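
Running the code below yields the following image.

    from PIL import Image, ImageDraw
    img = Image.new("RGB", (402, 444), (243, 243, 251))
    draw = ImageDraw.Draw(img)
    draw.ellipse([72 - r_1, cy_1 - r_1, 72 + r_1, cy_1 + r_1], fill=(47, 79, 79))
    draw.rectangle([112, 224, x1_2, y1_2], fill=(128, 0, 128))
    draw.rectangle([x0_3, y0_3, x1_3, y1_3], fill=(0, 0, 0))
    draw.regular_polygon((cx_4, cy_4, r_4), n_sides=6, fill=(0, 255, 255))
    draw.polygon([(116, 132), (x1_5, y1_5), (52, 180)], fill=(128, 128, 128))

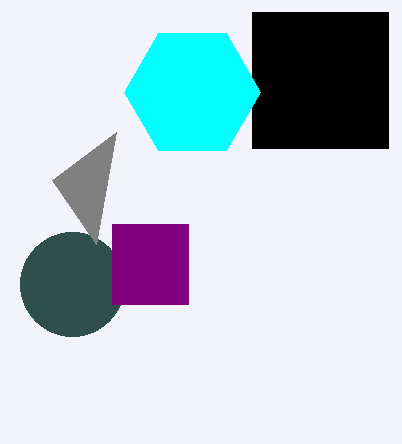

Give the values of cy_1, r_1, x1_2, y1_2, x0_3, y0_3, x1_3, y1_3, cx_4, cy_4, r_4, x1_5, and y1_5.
cy_1 = 284
r_1 = 52
x1_2 = 188
y1_2 = 304
x0_3 = 252
y0_3 = 12
x1_3 = 388
y1_3 = 148
cx_4 = 192
cy_4 = 92
r_4 = 68
x1_5 = 96
y1_5 = 244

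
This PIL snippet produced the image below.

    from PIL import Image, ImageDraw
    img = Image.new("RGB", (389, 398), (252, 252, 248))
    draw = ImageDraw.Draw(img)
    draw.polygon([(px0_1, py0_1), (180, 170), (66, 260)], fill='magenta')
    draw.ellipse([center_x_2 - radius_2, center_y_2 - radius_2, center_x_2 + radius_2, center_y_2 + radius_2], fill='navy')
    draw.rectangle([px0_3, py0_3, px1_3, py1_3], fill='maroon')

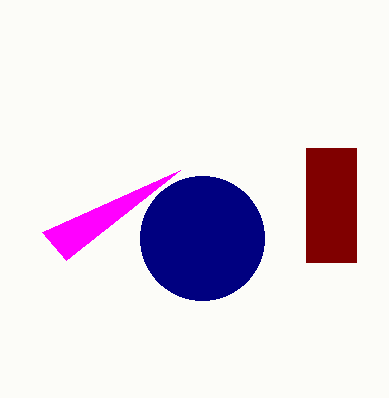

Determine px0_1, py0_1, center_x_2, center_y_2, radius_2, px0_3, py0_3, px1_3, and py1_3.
px0_1 = 42, py0_1 = 232, center_x_2 = 202, center_y_2 = 238, radius_2 = 62, px0_3 = 306, py0_3 = 148, px1_3 = 356, py1_3 = 262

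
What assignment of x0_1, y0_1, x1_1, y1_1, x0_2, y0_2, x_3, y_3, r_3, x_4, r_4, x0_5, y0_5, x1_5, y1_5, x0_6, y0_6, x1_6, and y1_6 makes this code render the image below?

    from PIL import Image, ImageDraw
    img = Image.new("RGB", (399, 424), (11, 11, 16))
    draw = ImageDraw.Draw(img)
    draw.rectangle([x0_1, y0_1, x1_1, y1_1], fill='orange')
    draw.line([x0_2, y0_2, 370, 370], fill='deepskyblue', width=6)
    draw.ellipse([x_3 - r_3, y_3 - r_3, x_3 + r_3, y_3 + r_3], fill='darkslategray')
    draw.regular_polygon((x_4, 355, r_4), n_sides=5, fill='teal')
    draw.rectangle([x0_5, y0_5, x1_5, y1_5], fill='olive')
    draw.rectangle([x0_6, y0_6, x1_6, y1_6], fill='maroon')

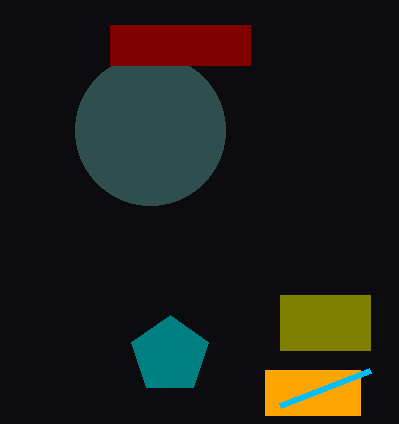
x0_1 = 265, y0_1 = 370, x1_1 = 360, y1_1 = 415, x0_2 = 280, y0_2 = 405, x_3 = 150, y_3 = 130, r_3 = 75, x_4 = 170, r_4 = 40, x0_5 = 280, y0_5 = 295, x1_5 = 370, y1_5 = 350, x0_6 = 110, y0_6 = 25, x1_6 = 250, y1_6 = 65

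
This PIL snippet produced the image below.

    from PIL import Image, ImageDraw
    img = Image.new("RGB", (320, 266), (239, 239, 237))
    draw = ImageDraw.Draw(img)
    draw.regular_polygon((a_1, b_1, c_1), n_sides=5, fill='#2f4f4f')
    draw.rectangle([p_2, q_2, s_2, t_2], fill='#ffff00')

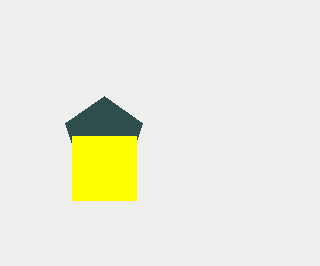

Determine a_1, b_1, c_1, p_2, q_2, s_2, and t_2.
a_1 = 104; b_1 = 136; c_1 = 40; p_2 = 72; q_2 = 136; s_2 = 136; t_2 = 200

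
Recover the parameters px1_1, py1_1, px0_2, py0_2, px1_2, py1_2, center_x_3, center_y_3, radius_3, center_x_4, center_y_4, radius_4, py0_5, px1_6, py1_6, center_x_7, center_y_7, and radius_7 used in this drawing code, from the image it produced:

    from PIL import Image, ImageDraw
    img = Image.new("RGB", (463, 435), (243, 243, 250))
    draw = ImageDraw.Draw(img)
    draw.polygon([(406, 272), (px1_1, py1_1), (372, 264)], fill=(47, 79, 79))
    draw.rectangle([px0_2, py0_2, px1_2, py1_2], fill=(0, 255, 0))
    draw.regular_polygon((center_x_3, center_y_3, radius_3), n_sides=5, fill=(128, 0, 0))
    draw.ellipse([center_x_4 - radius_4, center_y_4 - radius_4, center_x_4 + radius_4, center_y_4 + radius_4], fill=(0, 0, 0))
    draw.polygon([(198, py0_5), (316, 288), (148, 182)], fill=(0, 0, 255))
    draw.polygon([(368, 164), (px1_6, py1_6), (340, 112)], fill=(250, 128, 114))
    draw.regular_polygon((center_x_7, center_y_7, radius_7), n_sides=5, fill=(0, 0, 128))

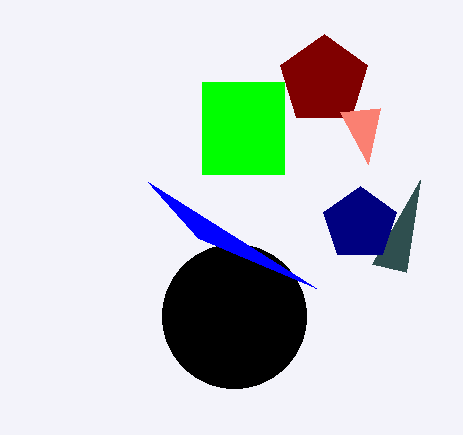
px1_1 = 420; py1_1 = 180; px0_2 = 202; py0_2 = 82; px1_2 = 284; py1_2 = 174; center_x_3 = 324; center_y_3 = 80; radius_3 = 46; center_x_4 = 234; center_y_4 = 316; radius_4 = 72; py0_5 = 238; px1_6 = 380; py1_6 = 108; center_x_7 = 360; center_y_7 = 224; radius_7 = 38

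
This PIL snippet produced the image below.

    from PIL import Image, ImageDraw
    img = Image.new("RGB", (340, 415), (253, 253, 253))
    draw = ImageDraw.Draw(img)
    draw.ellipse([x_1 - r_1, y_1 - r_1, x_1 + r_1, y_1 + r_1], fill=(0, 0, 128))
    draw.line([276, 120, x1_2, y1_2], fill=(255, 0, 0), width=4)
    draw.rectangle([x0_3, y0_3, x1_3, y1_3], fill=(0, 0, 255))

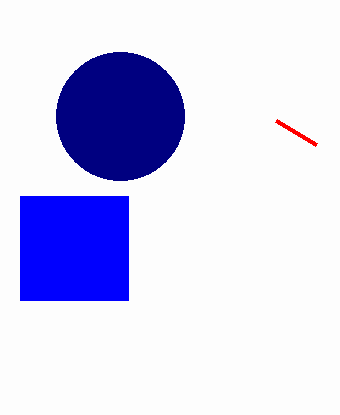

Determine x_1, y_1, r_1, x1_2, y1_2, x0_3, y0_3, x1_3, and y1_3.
x_1 = 120
y_1 = 116
r_1 = 64
x1_2 = 316
y1_2 = 144
x0_3 = 20
y0_3 = 196
x1_3 = 128
y1_3 = 300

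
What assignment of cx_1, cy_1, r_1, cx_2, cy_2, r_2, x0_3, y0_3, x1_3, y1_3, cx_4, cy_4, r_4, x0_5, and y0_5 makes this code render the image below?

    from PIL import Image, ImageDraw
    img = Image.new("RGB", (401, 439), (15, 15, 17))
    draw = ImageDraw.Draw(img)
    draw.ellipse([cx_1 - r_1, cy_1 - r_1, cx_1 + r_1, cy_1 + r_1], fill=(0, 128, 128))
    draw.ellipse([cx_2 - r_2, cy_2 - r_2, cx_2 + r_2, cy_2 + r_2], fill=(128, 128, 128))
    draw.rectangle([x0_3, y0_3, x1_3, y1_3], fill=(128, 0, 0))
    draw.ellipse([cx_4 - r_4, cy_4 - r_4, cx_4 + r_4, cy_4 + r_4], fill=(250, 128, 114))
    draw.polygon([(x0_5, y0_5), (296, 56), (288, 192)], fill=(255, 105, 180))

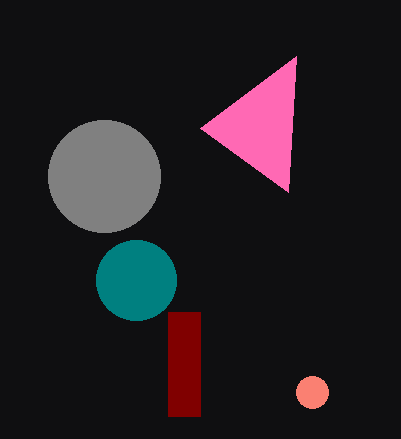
cx_1 = 136; cy_1 = 280; r_1 = 40; cx_2 = 104; cy_2 = 176; r_2 = 56; x0_3 = 168; y0_3 = 312; x1_3 = 200; y1_3 = 416; cx_4 = 312; cy_4 = 392; r_4 = 16; x0_5 = 200; y0_5 = 128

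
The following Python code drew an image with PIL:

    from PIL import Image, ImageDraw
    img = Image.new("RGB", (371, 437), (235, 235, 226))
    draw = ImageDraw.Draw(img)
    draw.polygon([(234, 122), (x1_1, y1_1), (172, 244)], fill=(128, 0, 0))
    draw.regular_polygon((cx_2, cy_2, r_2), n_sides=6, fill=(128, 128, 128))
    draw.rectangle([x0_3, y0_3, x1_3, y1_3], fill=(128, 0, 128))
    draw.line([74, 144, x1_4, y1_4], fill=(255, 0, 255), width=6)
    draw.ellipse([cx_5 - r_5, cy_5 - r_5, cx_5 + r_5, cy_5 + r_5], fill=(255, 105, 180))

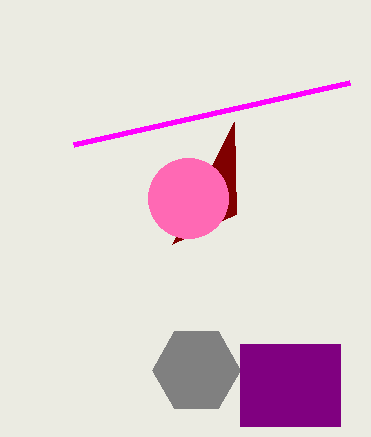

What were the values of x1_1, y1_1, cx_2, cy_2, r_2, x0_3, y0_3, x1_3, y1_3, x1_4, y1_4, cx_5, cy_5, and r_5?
x1_1 = 236; y1_1 = 214; cx_2 = 196; cy_2 = 370; r_2 = 44; x0_3 = 240; y0_3 = 344; x1_3 = 340; y1_3 = 426; x1_4 = 350; y1_4 = 82; cx_5 = 188; cy_5 = 198; r_5 = 40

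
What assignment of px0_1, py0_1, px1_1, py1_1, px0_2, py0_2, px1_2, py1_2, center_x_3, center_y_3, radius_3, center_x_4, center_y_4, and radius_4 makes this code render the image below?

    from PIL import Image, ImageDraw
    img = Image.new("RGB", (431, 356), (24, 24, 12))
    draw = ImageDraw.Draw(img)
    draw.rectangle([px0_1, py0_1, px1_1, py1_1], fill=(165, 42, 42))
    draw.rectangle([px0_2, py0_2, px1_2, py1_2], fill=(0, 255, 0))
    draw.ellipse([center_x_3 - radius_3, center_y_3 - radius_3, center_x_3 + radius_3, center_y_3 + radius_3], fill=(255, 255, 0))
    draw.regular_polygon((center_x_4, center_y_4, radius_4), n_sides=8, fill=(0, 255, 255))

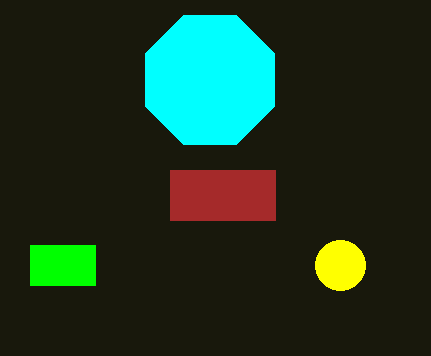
px0_1 = 170; py0_1 = 170; px1_1 = 275; py1_1 = 220; px0_2 = 30; py0_2 = 245; px1_2 = 95; py1_2 = 285; center_x_3 = 340; center_y_3 = 265; radius_3 = 25; center_x_4 = 210; center_y_4 = 80; radius_4 = 70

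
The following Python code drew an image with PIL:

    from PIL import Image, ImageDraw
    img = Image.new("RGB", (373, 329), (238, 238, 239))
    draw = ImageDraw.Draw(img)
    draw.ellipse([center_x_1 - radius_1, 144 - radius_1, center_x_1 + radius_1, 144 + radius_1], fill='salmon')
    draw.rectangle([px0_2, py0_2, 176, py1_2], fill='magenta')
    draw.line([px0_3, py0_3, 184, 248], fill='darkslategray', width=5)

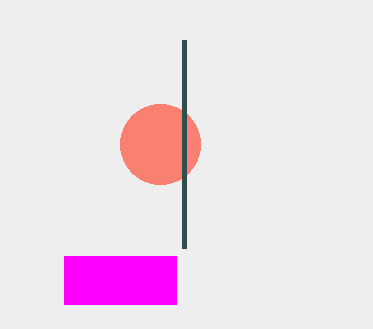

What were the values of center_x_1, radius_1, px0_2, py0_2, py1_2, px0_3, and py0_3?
center_x_1 = 160
radius_1 = 40
px0_2 = 64
py0_2 = 256
py1_2 = 304
px0_3 = 184
py0_3 = 40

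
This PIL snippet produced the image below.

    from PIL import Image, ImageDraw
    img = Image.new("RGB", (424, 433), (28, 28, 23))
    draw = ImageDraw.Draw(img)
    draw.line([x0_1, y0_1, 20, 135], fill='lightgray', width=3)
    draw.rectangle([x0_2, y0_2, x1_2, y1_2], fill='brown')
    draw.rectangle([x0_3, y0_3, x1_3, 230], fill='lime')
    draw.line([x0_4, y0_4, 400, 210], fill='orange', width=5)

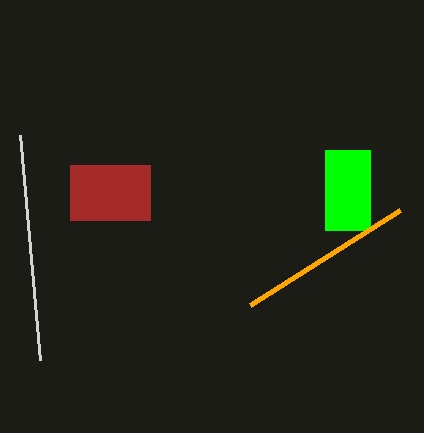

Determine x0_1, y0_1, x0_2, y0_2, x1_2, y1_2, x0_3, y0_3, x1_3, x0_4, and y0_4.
x0_1 = 40
y0_1 = 360
x0_2 = 70
y0_2 = 165
x1_2 = 150
y1_2 = 220
x0_3 = 325
y0_3 = 150
x1_3 = 370
x0_4 = 250
y0_4 = 305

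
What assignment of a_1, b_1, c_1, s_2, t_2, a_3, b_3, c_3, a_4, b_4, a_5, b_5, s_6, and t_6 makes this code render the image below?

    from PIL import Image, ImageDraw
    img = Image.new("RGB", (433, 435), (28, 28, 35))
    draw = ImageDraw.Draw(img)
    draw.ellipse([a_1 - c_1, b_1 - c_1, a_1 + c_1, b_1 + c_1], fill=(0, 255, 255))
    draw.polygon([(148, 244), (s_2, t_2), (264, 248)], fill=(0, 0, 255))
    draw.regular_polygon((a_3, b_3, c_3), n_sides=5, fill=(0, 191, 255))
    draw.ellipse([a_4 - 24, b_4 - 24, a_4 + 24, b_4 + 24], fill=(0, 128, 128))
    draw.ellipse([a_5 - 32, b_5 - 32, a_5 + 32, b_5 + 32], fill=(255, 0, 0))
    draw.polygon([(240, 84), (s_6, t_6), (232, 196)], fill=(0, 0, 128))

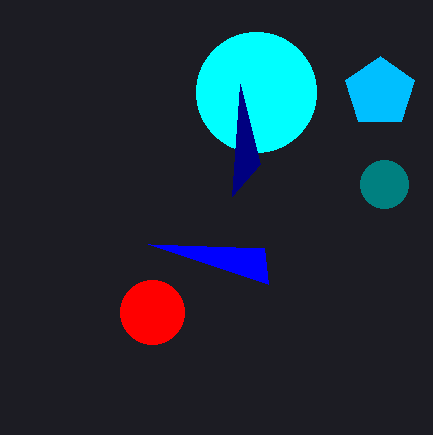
a_1 = 256
b_1 = 92
c_1 = 60
s_2 = 268
t_2 = 284
a_3 = 380
b_3 = 92
c_3 = 36
a_4 = 384
b_4 = 184
a_5 = 152
b_5 = 312
s_6 = 260
t_6 = 164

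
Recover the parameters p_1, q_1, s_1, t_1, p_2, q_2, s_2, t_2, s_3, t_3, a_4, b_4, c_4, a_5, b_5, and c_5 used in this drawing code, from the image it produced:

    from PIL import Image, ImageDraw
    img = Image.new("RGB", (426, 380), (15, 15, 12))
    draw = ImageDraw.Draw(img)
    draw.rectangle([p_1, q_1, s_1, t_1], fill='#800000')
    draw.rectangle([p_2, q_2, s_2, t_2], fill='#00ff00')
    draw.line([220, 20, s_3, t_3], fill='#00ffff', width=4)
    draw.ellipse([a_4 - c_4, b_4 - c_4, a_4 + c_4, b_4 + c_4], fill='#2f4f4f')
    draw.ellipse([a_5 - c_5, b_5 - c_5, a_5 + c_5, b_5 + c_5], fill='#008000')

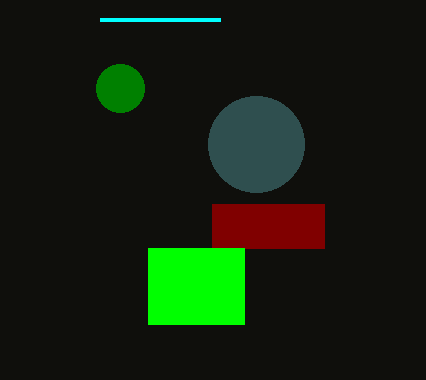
p_1 = 212
q_1 = 204
s_1 = 324
t_1 = 248
p_2 = 148
q_2 = 248
s_2 = 244
t_2 = 324
s_3 = 100
t_3 = 20
a_4 = 256
b_4 = 144
c_4 = 48
a_5 = 120
b_5 = 88
c_5 = 24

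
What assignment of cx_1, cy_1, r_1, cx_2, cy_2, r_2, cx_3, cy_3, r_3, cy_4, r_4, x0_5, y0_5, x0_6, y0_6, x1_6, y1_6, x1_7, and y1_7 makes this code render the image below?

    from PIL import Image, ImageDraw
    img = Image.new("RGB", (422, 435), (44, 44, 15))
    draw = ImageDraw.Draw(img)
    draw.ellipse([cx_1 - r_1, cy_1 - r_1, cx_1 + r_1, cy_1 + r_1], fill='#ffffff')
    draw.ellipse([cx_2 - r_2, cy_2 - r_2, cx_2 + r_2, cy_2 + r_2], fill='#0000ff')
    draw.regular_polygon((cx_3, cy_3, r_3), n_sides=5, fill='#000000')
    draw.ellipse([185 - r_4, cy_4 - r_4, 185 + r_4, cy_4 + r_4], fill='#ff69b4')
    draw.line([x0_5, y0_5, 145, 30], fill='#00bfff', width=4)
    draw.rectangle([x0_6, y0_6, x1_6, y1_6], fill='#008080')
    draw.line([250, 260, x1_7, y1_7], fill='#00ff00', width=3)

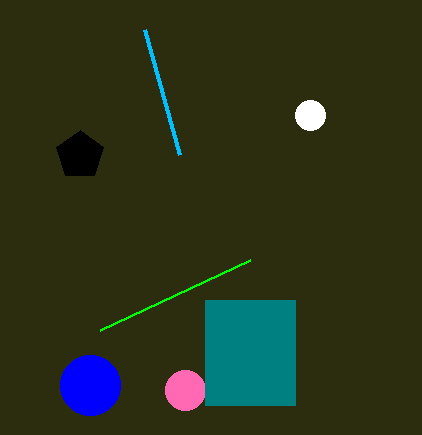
cx_1 = 310, cy_1 = 115, r_1 = 15, cx_2 = 90, cy_2 = 385, r_2 = 30, cx_3 = 80, cy_3 = 155, r_3 = 25, cy_4 = 390, r_4 = 20, x0_5 = 180, y0_5 = 155, x0_6 = 205, y0_6 = 300, x1_6 = 295, y1_6 = 405, x1_7 = 100, y1_7 = 330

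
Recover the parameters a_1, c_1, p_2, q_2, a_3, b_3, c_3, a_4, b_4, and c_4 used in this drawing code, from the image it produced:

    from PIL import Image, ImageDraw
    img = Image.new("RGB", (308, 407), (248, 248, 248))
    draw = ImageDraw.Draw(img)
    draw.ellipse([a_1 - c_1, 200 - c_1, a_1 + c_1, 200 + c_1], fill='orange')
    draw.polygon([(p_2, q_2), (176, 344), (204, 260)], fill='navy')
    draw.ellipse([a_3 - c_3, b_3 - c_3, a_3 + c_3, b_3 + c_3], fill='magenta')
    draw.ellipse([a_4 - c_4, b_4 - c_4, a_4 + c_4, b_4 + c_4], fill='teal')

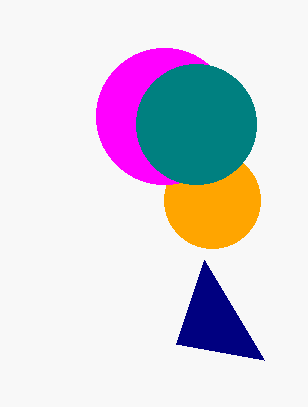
a_1 = 212
c_1 = 48
p_2 = 264
q_2 = 360
a_3 = 164
b_3 = 116
c_3 = 68
a_4 = 196
b_4 = 124
c_4 = 60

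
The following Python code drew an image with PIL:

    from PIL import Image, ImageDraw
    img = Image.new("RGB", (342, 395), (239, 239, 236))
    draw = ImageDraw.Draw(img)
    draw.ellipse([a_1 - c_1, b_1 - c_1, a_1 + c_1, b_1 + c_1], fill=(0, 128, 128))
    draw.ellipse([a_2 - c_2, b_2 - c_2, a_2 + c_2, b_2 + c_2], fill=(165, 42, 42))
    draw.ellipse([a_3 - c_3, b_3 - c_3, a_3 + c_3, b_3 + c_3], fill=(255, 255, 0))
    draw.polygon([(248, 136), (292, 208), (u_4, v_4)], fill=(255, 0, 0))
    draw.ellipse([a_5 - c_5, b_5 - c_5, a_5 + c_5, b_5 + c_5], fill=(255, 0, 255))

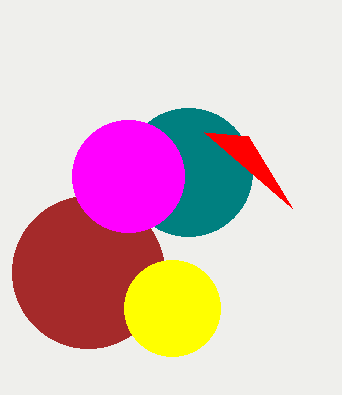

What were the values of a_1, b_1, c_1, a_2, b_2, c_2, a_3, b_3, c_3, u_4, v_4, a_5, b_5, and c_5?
a_1 = 188, b_1 = 172, c_1 = 64, a_2 = 88, b_2 = 272, c_2 = 76, a_3 = 172, b_3 = 308, c_3 = 48, u_4 = 204, v_4 = 132, a_5 = 128, b_5 = 176, c_5 = 56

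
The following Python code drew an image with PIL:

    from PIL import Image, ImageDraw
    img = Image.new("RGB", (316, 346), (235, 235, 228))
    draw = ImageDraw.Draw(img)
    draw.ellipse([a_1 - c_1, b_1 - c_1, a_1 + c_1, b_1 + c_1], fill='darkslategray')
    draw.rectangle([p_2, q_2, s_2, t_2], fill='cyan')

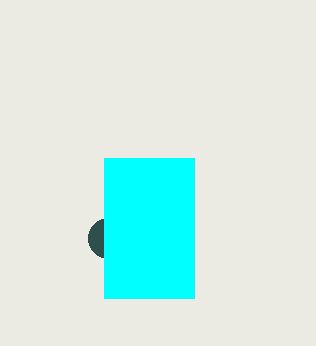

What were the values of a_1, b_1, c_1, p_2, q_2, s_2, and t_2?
a_1 = 108; b_1 = 238; c_1 = 20; p_2 = 104; q_2 = 158; s_2 = 194; t_2 = 298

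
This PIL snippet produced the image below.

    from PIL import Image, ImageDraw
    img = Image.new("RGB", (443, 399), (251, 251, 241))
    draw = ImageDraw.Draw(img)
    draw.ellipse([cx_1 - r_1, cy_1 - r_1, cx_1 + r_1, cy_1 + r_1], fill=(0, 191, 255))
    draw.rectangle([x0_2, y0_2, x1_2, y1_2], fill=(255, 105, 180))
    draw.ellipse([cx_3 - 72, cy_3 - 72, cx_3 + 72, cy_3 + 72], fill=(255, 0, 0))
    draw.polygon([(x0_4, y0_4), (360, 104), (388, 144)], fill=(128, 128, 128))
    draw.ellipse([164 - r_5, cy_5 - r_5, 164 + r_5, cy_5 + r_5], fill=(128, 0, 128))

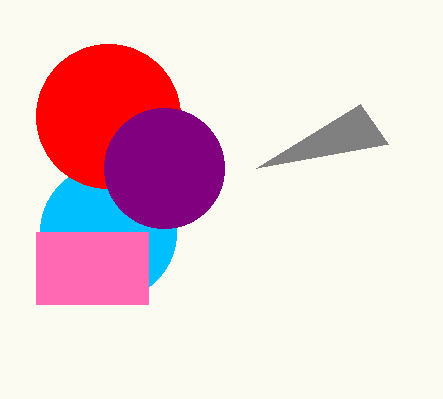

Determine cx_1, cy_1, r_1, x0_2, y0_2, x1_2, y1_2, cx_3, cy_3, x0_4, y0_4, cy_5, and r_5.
cx_1 = 108, cy_1 = 232, r_1 = 68, x0_2 = 36, y0_2 = 232, x1_2 = 148, y1_2 = 304, cx_3 = 108, cy_3 = 116, x0_4 = 256, y0_4 = 168, cy_5 = 168, r_5 = 60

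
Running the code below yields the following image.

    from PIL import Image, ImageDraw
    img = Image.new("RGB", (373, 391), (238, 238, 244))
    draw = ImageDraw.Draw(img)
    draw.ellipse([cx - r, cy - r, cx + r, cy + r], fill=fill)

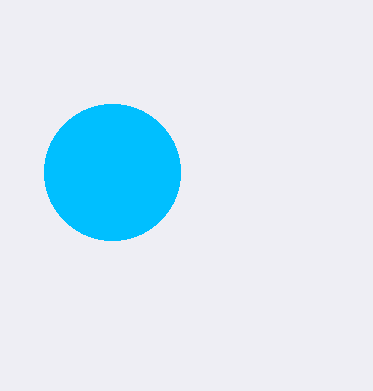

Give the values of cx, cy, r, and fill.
cx = 112, cy = 172, r = 68, fill = 'deepskyblue'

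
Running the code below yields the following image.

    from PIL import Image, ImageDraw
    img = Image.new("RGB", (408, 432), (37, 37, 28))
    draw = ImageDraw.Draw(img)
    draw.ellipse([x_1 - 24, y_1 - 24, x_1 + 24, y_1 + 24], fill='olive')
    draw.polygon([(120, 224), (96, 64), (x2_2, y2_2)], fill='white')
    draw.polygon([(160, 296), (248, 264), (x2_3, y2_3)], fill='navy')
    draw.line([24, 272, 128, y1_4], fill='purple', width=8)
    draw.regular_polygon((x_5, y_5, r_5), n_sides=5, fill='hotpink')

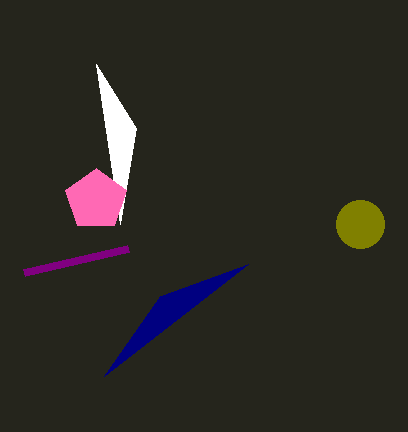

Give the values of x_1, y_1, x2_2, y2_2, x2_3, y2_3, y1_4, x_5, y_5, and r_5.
x_1 = 360
y_1 = 224
x2_2 = 136
y2_2 = 128
x2_3 = 104
y2_3 = 376
y1_4 = 248
x_5 = 96
y_5 = 200
r_5 = 32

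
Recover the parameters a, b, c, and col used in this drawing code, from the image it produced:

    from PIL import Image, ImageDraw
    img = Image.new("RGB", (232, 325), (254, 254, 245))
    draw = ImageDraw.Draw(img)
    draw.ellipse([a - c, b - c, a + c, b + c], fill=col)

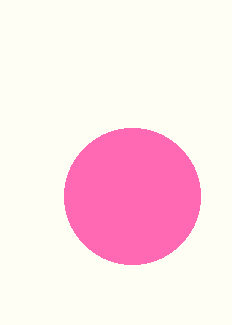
a = 132; b = 196; c = 68; col = 'hotpink'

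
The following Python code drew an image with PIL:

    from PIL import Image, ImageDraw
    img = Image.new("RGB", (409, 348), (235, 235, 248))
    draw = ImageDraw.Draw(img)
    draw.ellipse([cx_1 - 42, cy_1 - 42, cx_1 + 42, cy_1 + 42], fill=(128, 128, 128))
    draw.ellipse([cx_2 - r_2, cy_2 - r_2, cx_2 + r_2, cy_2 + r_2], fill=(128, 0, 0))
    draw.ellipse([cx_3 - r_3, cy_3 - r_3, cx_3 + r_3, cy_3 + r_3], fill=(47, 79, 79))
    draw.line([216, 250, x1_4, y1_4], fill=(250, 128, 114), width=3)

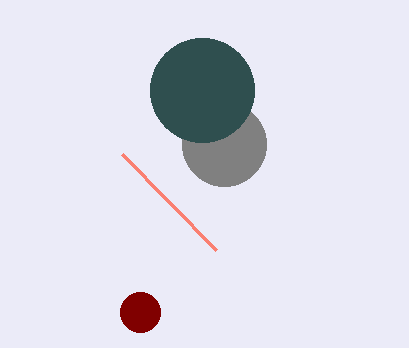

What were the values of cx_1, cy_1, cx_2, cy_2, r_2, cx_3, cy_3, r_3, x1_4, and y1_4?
cx_1 = 224, cy_1 = 144, cx_2 = 140, cy_2 = 312, r_2 = 20, cx_3 = 202, cy_3 = 90, r_3 = 52, x1_4 = 122, y1_4 = 154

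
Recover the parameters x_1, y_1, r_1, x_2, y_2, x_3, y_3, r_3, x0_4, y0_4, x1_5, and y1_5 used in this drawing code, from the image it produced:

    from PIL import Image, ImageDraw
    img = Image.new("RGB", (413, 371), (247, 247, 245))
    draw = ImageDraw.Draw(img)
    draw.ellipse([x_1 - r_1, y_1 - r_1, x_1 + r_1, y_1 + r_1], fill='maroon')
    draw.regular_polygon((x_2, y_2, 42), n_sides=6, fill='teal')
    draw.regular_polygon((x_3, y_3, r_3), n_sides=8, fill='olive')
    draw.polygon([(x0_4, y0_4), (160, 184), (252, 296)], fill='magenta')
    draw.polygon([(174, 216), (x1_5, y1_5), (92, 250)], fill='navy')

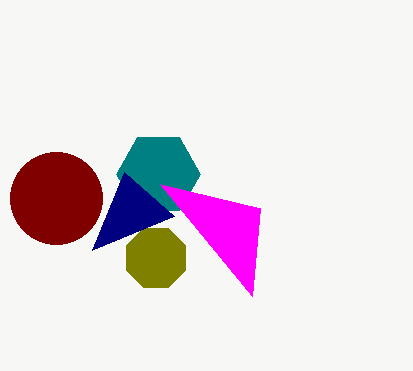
x_1 = 56; y_1 = 198; r_1 = 46; x_2 = 158; y_2 = 174; x_3 = 156; y_3 = 258; r_3 = 32; x0_4 = 260; y0_4 = 208; x1_5 = 124; y1_5 = 172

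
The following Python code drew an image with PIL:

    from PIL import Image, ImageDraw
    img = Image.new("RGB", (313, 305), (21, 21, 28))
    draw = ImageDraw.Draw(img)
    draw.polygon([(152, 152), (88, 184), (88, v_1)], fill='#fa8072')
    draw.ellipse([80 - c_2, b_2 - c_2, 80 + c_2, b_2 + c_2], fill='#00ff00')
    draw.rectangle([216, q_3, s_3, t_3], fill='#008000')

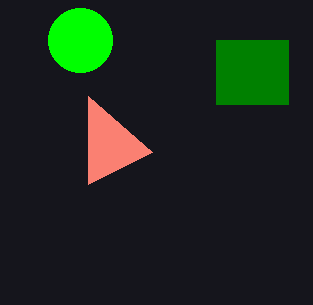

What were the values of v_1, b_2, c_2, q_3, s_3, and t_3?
v_1 = 96; b_2 = 40; c_2 = 32; q_3 = 40; s_3 = 288; t_3 = 104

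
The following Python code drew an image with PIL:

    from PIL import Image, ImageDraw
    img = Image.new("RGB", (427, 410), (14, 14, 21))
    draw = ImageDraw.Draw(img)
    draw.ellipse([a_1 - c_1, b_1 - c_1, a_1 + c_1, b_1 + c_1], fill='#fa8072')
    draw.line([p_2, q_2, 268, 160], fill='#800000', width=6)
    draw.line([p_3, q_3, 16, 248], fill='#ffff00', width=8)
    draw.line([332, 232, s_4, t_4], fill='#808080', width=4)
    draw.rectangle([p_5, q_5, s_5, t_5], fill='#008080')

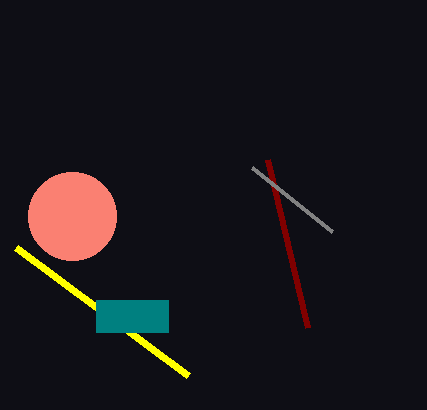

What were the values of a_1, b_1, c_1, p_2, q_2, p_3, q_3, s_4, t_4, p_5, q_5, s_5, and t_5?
a_1 = 72, b_1 = 216, c_1 = 44, p_2 = 308, q_2 = 328, p_3 = 188, q_3 = 376, s_4 = 252, t_4 = 168, p_5 = 96, q_5 = 300, s_5 = 168, t_5 = 332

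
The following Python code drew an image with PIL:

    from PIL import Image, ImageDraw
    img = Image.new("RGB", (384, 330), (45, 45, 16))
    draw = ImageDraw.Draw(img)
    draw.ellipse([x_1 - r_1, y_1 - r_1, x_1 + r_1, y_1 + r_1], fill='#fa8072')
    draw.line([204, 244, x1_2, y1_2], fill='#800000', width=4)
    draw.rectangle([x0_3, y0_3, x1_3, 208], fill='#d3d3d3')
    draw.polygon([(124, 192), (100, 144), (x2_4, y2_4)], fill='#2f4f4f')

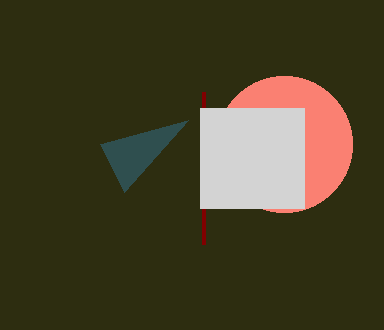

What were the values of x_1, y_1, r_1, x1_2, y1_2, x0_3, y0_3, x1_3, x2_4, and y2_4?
x_1 = 284, y_1 = 144, r_1 = 68, x1_2 = 204, y1_2 = 92, x0_3 = 200, y0_3 = 108, x1_3 = 304, x2_4 = 188, y2_4 = 120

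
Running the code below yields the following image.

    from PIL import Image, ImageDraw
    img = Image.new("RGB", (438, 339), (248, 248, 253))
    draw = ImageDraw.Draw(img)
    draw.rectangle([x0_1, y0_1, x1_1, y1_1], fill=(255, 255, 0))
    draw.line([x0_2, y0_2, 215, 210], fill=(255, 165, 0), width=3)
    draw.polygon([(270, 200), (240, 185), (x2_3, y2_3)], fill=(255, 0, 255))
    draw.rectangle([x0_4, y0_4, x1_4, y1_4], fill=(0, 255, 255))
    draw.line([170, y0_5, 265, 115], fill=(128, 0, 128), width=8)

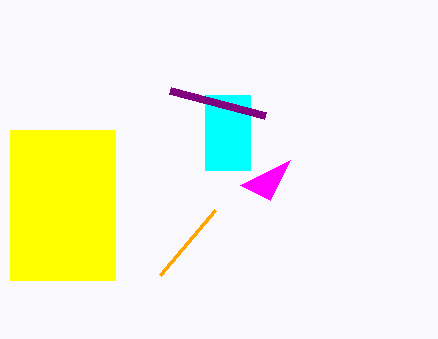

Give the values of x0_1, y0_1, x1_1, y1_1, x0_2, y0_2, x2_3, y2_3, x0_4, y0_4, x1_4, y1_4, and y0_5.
x0_1 = 10, y0_1 = 130, x1_1 = 115, y1_1 = 280, x0_2 = 160, y0_2 = 275, x2_3 = 290, y2_3 = 160, x0_4 = 205, y0_4 = 95, x1_4 = 250, y1_4 = 170, y0_5 = 90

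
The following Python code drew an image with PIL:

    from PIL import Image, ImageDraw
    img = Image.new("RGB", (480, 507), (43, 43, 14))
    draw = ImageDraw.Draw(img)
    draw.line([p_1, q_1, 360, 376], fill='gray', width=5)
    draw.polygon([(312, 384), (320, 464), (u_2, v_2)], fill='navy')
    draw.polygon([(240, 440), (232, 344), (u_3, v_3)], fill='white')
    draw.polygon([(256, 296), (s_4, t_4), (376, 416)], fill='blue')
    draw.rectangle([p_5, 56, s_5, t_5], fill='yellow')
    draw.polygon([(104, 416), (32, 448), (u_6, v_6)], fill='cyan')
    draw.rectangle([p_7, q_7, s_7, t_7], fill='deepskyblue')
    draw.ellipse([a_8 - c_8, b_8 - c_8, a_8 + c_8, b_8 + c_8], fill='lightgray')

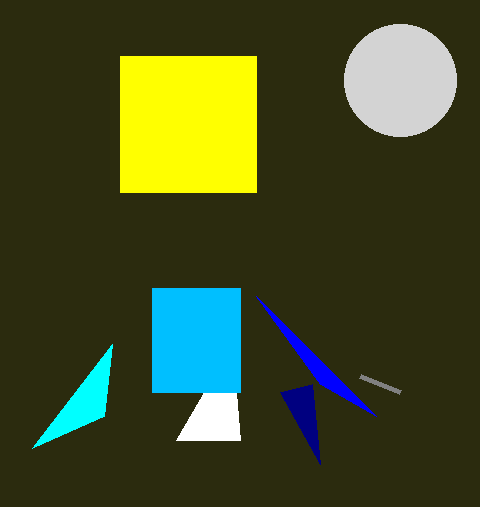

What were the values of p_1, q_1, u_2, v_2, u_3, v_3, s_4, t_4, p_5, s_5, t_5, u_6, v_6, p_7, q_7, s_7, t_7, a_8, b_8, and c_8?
p_1 = 400
q_1 = 392
u_2 = 280
v_2 = 392
u_3 = 176
v_3 = 440
s_4 = 320
t_4 = 384
p_5 = 120
s_5 = 256
t_5 = 192
u_6 = 112
v_6 = 344
p_7 = 152
q_7 = 288
s_7 = 240
t_7 = 392
a_8 = 400
b_8 = 80
c_8 = 56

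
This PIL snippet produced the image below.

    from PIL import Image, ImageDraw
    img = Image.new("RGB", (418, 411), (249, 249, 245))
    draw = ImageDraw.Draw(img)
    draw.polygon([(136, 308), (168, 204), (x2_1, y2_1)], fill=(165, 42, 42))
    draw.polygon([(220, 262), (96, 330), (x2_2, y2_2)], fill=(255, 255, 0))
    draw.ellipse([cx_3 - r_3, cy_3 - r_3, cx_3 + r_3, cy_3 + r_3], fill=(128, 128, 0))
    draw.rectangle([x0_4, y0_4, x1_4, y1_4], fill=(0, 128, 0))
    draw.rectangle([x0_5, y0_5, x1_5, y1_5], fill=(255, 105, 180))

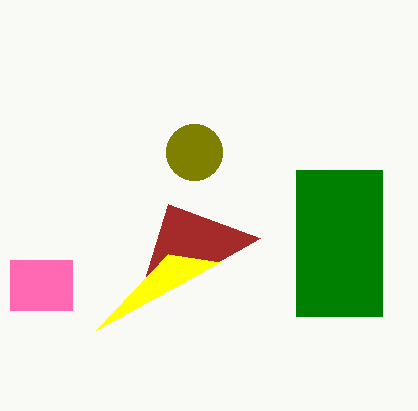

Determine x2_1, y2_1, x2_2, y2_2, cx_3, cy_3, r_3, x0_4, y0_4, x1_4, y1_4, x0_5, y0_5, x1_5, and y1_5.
x2_1 = 260
y2_1 = 238
x2_2 = 168
y2_2 = 254
cx_3 = 194
cy_3 = 152
r_3 = 28
x0_4 = 296
y0_4 = 170
x1_4 = 382
y1_4 = 316
x0_5 = 10
y0_5 = 260
x1_5 = 72
y1_5 = 310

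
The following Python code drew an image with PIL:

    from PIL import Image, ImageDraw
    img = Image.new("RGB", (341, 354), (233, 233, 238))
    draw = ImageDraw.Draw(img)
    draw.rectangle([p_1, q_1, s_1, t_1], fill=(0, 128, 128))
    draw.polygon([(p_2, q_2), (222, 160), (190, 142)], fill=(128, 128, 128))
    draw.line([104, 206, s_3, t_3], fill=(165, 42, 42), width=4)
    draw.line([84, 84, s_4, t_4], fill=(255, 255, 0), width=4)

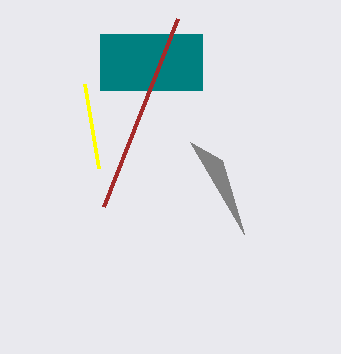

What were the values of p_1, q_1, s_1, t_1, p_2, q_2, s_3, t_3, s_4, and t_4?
p_1 = 100, q_1 = 34, s_1 = 202, t_1 = 90, p_2 = 244, q_2 = 234, s_3 = 178, t_3 = 18, s_4 = 98, t_4 = 168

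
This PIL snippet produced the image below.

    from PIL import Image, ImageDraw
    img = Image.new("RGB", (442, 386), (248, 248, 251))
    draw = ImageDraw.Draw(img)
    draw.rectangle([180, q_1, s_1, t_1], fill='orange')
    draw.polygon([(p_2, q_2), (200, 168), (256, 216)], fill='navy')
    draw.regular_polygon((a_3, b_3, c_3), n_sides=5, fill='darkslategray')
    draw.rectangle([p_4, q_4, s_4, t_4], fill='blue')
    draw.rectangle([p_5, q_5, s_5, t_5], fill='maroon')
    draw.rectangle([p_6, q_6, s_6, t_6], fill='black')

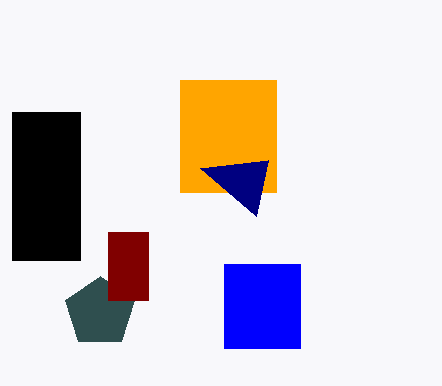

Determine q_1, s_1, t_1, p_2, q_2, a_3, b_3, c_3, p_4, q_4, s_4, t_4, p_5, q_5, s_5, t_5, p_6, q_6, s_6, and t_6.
q_1 = 80, s_1 = 276, t_1 = 192, p_2 = 268, q_2 = 160, a_3 = 100, b_3 = 312, c_3 = 36, p_4 = 224, q_4 = 264, s_4 = 300, t_4 = 348, p_5 = 108, q_5 = 232, s_5 = 148, t_5 = 300, p_6 = 12, q_6 = 112, s_6 = 80, t_6 = 260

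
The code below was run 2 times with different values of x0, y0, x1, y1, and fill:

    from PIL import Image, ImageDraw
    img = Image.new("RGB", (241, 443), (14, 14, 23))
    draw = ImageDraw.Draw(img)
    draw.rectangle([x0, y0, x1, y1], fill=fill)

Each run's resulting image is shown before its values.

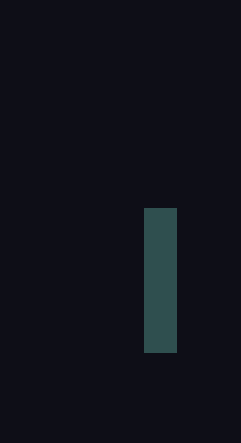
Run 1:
x0 = 144, y0 = 208, x1 = 176, y1 = 352, fill = 'darkslategray'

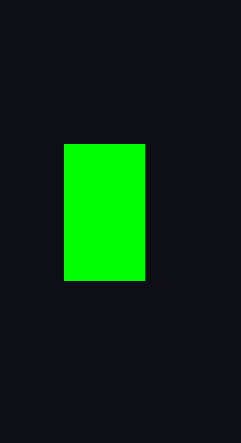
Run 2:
x0 = 64; y0 = 144; x1 = 144; y1 = 280; fill = 'lime'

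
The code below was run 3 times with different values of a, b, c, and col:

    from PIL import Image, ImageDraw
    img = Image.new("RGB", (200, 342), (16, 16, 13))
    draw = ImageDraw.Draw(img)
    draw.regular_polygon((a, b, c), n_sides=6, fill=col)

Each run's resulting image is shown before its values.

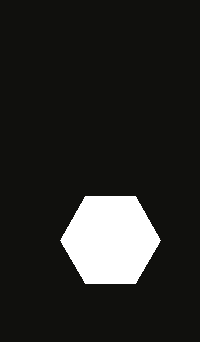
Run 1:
a = 110
b = 240
c = 50
col = 'white'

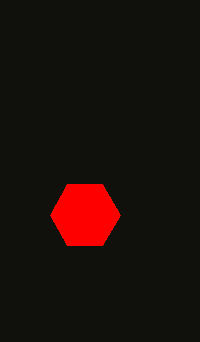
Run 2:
a = 85, b = 215, c = 35, col = 'red'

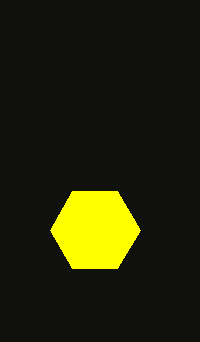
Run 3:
a = 95; b = 230; c = 45; col = 'yellow'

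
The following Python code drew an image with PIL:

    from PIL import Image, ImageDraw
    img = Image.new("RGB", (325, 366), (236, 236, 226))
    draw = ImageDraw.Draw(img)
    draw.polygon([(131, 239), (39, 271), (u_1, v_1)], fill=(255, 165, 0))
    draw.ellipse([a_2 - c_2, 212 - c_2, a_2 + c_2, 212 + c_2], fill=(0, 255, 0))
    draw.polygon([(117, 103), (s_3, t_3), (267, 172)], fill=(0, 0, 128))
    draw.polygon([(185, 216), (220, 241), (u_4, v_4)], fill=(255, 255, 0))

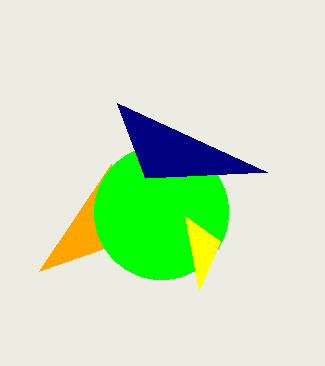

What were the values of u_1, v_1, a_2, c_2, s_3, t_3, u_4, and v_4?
u_1 = 111, v_1 = 164, a_2 = 161, c_2 = 67, s_3 = 145, t_3 = 178, u_4 = 199, v_4 = 290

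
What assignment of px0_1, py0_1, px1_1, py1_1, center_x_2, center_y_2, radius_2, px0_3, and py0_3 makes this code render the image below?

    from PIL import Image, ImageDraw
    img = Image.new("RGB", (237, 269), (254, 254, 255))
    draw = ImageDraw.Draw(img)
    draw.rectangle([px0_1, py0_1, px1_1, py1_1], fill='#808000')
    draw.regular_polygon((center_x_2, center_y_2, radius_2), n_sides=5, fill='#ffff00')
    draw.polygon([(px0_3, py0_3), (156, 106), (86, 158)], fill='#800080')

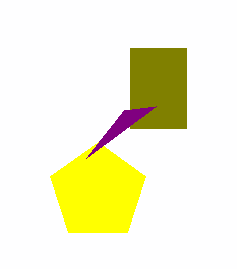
px0_1 = 130; py0_1 = 48; px1_1 = 186; py1_1 = 128; center_x_2 = 98; center_y_2 = 192; radius_2 = 50; px0_3 = 124; py0_3 = 110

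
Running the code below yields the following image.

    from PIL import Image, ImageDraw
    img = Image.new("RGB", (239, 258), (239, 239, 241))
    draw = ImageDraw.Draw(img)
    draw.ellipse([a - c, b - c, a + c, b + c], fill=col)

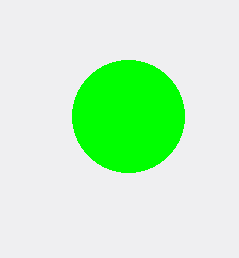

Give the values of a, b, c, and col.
a = 128, b = 116, c = 56, col = 'lime'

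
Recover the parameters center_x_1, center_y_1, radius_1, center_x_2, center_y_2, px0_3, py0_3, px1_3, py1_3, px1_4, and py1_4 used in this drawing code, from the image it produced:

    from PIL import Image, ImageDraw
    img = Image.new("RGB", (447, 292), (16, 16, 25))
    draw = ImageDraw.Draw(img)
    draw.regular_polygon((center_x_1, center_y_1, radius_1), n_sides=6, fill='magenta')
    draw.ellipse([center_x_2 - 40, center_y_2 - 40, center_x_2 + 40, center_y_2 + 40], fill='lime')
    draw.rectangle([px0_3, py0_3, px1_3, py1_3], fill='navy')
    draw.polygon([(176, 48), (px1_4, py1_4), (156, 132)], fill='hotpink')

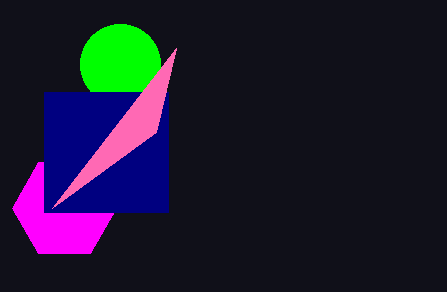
center_x_1 = 64
center_y_1 = 208
radius_1 = 52
center_x_2 = 120
center_y_2 = 64
px0_3 = 44
py0_3 = 92
px1_3 = 168
py1_3 = 212
px1_4 = 52
py1_4 = 208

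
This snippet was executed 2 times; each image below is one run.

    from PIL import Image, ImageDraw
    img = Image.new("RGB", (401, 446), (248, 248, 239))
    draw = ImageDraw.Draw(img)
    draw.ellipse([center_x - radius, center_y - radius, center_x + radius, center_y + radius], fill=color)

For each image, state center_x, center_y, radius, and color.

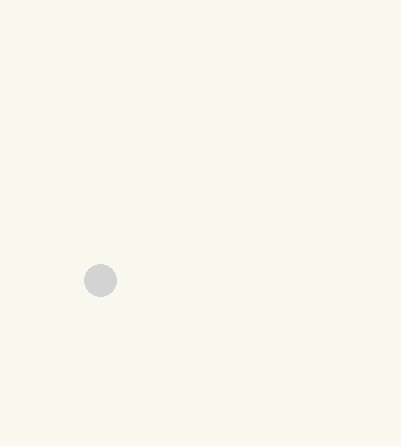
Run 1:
center_x = 100; center_y = 280; radius = 16; color = 'lightgray'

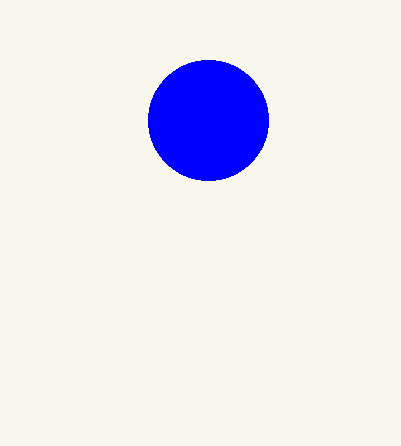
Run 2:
center_x = 208, center_y = 120, radius = 60, color = 'blue'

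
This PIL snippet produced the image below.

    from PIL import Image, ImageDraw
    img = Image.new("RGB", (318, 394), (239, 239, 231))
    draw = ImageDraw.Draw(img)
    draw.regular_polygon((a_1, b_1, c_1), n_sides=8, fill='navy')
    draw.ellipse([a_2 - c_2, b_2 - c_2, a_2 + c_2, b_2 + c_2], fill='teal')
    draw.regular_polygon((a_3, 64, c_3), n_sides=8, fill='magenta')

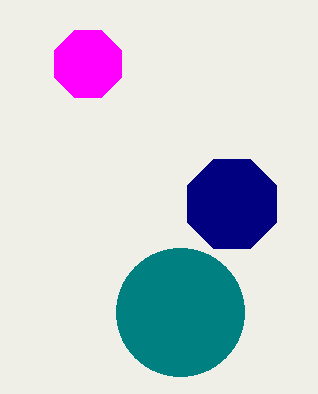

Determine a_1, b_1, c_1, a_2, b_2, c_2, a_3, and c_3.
a_1 = 232; b_1 = 204; c_1 = 48; a_2 = 180; b_2 = 312; c_2 = 64; a_3 = 88; c_3 = 36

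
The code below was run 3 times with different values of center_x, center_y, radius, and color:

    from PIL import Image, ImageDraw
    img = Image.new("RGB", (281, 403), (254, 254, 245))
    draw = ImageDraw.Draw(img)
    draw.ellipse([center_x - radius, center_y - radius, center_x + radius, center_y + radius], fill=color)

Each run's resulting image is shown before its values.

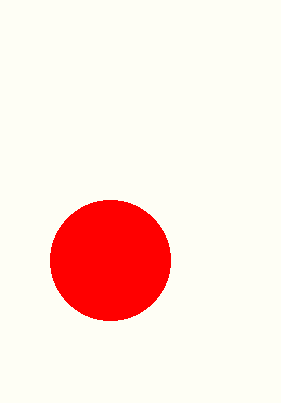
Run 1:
center_x = 110, center_y = 260, radius = 60, color = 'red'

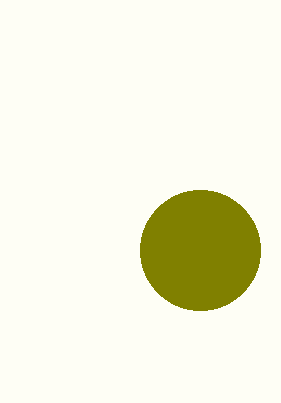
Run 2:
center_x = 200, center_y = 250, radius = 60, color = 'olive'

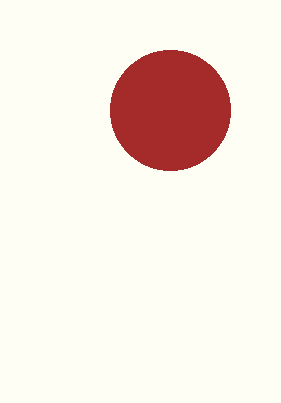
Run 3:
center_x = 170, center_y = 110, radius = 60, color = 'brown'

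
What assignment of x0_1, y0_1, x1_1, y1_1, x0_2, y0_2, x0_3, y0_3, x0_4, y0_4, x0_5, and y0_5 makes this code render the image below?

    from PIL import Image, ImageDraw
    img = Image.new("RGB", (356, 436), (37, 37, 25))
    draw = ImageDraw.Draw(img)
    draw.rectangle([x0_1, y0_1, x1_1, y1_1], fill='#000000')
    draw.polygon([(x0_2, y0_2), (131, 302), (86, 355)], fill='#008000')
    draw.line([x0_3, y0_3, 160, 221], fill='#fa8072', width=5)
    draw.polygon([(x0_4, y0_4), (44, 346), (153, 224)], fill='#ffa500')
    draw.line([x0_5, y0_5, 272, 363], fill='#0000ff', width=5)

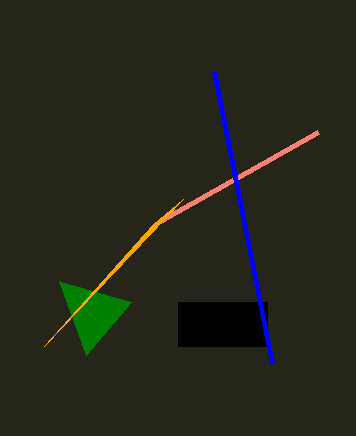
x0_1 = 178, y0_1 = 302, x1_1 = 267, y1_1 = 346, x0_2 = 59, y0_2 = 281, x0_3 = 318, y0_3 = 132, x0_4 = 183, y0_4 = 199, x0_5 = 214, y0_5 = 72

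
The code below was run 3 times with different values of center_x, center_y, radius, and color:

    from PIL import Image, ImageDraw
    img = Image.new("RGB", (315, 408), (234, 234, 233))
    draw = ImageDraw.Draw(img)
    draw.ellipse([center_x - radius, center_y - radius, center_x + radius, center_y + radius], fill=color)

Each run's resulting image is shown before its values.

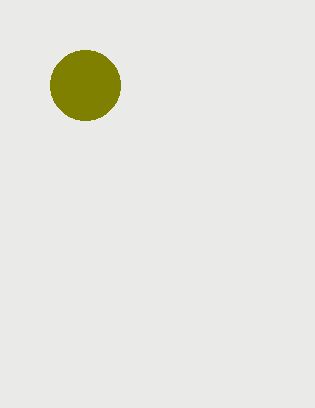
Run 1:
center_x = 85, center_y = 85, radius = 35, color = 'olive'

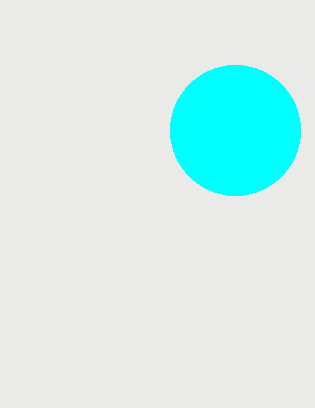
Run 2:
center_x = 235, center_y = 130, radius = 65, color = 'cyan'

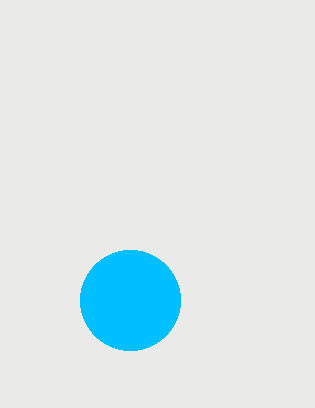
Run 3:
center_x = 130; center_y = 300; radius = 50; color = 'deepskyblue'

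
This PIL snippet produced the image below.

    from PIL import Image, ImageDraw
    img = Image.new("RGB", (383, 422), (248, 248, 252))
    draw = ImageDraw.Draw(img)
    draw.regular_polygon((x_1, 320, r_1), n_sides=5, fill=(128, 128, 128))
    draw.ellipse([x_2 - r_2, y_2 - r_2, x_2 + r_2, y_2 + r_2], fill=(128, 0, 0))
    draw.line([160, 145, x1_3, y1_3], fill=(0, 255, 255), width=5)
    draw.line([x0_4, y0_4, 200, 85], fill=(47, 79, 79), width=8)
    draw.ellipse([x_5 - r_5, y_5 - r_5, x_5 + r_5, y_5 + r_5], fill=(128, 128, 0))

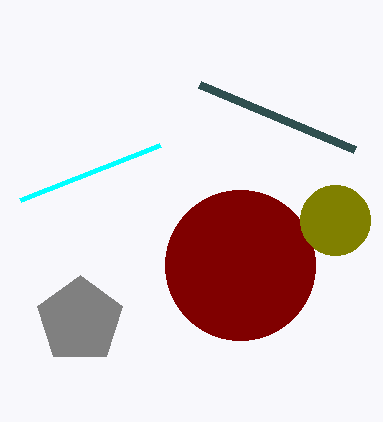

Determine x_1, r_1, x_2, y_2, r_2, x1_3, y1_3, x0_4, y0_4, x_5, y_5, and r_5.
x_1 = 80, r_1 = 45, x_2 = 240, y_2 = 265, r_2 = 75, x1_3 = 20, y1_3 = 200, x0_4 = 355, y0_4 = 150, x_5 = 335, y_5 = 220, r_5 = 35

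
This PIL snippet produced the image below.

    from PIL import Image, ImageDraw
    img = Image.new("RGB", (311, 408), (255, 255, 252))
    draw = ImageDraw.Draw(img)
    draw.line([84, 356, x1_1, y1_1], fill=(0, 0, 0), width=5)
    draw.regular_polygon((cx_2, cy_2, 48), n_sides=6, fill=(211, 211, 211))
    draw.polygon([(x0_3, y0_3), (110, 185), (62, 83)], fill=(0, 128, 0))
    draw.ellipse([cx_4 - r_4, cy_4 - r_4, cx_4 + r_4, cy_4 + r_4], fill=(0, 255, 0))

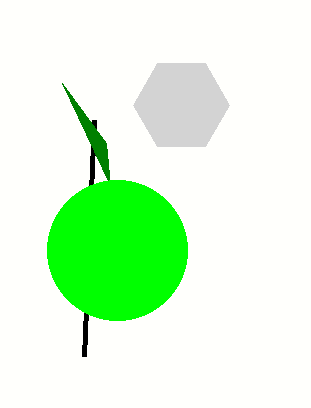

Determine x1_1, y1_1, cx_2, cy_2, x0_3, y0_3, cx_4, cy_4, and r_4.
x1_1 = 94, y1_1 = 120, cx_2 = 181, cy_2 = 105, x0_3 = 106, y0_3 = 143, cx_4 = 117, cy_4 = 250, r_4 = 70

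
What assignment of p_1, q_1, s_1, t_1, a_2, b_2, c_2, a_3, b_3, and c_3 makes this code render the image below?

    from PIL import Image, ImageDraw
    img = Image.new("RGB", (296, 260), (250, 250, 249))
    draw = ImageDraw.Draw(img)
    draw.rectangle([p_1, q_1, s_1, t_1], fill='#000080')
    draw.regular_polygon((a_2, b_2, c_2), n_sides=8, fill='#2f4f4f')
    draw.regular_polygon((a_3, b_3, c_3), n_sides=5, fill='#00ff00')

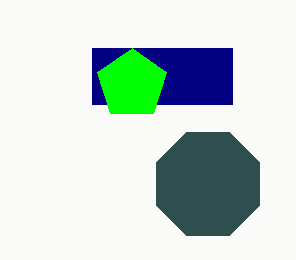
p_1 = 92, q_1 = 48, s_1 = 232, t_1 = 104, a_2 = 208, b_2 = 184, c_2 = 56, a_3 = 132, b_3 = 84, c_3 = 36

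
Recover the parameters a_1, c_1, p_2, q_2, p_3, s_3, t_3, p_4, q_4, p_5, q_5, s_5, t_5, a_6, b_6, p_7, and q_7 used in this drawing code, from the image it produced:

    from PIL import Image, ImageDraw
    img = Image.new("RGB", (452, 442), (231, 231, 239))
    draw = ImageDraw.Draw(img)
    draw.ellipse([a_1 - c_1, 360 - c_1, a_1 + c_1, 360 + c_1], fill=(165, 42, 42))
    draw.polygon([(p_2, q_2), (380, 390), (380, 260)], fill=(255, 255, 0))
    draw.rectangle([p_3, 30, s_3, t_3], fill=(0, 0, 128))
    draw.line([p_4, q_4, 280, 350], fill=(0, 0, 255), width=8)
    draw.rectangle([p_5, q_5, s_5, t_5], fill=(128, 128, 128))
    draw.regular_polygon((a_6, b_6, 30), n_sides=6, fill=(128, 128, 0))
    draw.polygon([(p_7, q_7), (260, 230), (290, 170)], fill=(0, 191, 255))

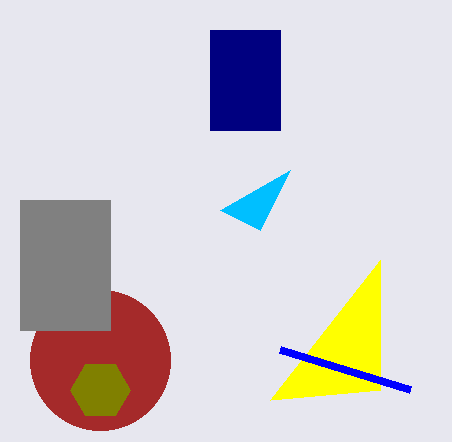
a_1 = 100, c_1 = 70, p_2 = 270, q_2 = 400, p_3 = 210, s_3 = 280, t_3 = 130, p_4 = 410, q_4 = 390, p_5 = 20, q_5 = 200, s_5 = 110, t_5 = 330, a_6 = 100, b_6 = 390, p_7 = 220, q_7 = 210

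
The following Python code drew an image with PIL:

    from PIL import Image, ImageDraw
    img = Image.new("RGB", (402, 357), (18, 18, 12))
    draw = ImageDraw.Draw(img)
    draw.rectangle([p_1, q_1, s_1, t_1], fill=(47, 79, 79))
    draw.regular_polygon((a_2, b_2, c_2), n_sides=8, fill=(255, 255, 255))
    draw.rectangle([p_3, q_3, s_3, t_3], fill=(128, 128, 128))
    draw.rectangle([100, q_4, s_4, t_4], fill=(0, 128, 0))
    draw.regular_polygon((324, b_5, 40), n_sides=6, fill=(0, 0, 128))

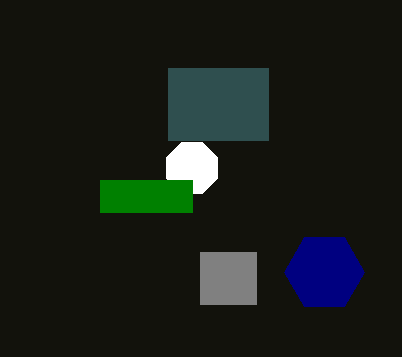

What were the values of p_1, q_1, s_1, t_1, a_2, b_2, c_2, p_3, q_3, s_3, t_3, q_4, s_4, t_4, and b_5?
p_1 = 168, q_1 = 68, s_1 = 268, t_1 = 140, a_2 = 192, b_2 = 168, c_2 = 28, p_3 = 200, q_3 = 252, s_3 = 256, t_3 = 304, q_4 = 180, s_4 = 192, t_4 = 212, b_5 = 272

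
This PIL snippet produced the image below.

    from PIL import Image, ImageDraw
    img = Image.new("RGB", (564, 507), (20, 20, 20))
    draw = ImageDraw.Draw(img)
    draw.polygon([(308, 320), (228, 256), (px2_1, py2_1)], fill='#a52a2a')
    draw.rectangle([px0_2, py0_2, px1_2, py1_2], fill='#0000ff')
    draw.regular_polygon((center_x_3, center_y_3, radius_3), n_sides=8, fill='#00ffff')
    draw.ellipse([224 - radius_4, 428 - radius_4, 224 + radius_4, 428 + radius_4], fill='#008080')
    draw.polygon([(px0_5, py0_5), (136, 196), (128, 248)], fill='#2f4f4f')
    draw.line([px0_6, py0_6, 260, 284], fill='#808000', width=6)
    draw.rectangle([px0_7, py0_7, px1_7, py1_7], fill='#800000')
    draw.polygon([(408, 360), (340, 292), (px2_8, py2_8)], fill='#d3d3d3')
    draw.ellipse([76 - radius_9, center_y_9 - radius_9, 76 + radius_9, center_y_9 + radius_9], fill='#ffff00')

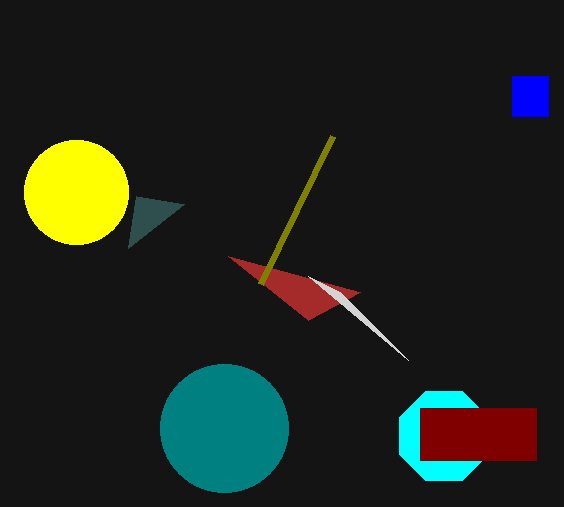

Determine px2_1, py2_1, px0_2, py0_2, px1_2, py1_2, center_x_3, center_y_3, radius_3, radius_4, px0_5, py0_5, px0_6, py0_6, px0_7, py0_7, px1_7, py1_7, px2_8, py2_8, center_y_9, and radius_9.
px2_1 = 360
py2_1 = 292
px0_2 = 512
py0_2 = 76
px1_2 = 548
py1_2 = 116
center_x_3 = 444
center_y_3 = 436
radius_3 = 48
radius_4 = 64
px0_5 = 184
py0_5 = 204
px0_6 = 332
py0_6 = 136
px0_7 = 420
py0_7 = 408
px1_7 = 536
py1_7 = 460
px2_8 = 308
py2_8 = 276
center_y_9 = 192
radius_9 = 52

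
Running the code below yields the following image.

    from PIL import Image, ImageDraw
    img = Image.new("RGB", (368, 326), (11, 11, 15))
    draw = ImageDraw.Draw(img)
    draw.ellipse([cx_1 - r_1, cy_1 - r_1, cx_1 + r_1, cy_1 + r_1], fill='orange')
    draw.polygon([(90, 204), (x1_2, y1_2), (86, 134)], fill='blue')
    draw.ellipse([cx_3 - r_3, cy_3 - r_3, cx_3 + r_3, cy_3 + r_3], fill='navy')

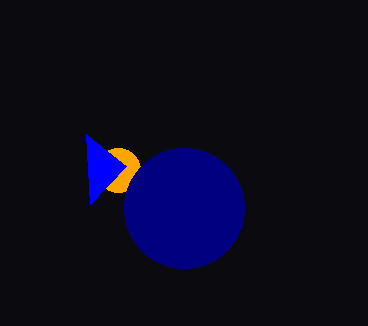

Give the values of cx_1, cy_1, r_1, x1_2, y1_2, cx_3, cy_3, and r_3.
cx_1 = 118
cy_1 = 170
r_1 = 22
x1_2 = 126
y1_2 = 166
cx_3 = 184
cy_3 = 208
r_3 = 60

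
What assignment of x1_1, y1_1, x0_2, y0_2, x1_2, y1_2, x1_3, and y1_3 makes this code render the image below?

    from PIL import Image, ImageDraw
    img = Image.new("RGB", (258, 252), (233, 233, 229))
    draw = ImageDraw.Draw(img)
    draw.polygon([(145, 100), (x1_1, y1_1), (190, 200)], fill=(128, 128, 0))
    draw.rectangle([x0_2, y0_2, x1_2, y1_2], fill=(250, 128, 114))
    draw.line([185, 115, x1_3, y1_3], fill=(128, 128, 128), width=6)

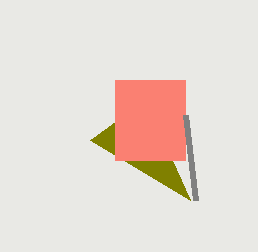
x1_1 = 90; y1_1 = 140; x0_2 = 115; y0_2 = 80; x1_2 = 185; y1_2 = 160; x1_3 = 195; y1_3 = 200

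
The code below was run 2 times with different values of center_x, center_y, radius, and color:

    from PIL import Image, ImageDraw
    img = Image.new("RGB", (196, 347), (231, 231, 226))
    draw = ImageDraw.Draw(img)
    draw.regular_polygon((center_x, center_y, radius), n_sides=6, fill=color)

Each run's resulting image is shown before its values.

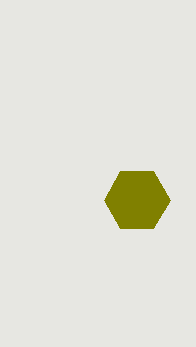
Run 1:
center_x = 137
center_y = 200
radius = 33
color = 'olive'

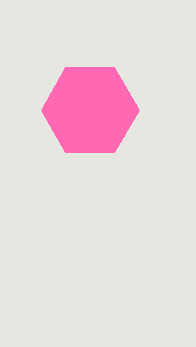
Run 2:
center_x = 90, center_y = 110, radius = 49, color = 'hotpink'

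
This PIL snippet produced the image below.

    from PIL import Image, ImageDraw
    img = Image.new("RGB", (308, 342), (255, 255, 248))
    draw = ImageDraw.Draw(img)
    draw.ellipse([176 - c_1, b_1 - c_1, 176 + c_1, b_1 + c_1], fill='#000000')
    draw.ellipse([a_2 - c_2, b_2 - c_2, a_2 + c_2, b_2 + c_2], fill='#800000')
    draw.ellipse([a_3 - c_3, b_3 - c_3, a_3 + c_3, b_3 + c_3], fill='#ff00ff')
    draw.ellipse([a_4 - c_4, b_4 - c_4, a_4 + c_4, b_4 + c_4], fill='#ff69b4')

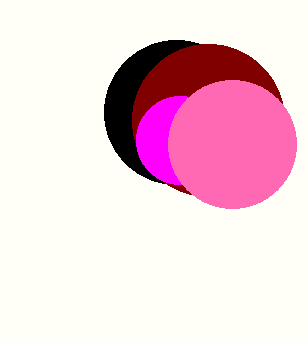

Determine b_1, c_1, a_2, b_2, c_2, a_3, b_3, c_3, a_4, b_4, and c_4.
b_1 = 112; c_1 = 72; a_2 = 208; b_2 = 120; c_2 = 76; a_3 = 180; b_3 = 140; c_3 = 44; a_4 = 232; b_4 = 144; c_4 = 64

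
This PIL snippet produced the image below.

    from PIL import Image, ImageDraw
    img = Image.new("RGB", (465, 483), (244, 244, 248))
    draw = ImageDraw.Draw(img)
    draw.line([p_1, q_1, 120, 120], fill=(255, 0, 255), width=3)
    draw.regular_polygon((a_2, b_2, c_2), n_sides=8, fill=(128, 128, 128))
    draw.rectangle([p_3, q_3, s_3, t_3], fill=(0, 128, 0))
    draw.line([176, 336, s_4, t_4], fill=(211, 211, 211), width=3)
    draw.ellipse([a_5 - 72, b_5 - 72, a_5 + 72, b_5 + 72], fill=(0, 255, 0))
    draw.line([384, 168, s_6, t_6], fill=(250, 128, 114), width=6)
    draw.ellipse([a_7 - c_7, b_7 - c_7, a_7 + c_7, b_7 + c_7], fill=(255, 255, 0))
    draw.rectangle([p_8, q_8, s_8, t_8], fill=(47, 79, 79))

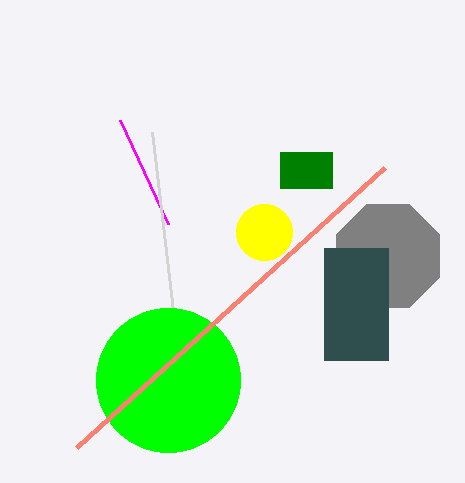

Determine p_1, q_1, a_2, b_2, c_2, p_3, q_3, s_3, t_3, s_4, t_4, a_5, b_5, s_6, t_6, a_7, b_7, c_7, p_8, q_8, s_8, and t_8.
p_1 = 168, q_1 = 224, a_2 = 388, b_2 = 256, c_2 = 56, p_3 = 280, q_3 = 152, s_3 = 332, t_3 = 188, s_4 = 152, t_4 = 132, a_5 = 168, b_5 = 380, s_6 = 76, t_6 = 448, a_7 = 264, b_7 = 232, c_7 = 28, p_8 = 324, q_8 = 248, s_8 = 388, t_8 = 360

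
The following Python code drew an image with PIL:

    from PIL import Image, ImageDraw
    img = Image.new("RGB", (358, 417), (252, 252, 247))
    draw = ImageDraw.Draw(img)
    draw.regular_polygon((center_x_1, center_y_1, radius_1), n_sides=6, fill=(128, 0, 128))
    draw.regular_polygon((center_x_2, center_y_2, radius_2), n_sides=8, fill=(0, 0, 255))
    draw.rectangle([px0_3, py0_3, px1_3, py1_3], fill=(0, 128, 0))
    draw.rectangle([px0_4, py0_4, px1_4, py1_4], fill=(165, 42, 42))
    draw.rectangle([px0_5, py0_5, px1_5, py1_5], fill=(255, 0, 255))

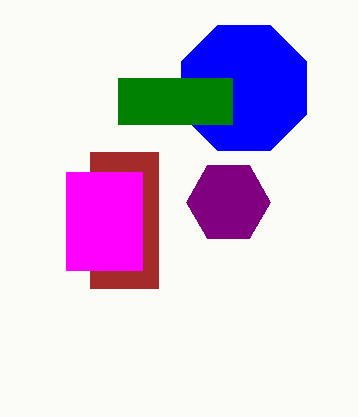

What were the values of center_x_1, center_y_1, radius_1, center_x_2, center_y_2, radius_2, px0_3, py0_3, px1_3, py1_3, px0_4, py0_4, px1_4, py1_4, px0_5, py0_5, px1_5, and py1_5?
center_x_1 = 228, center_y_1 = 202, radius_1 = 42, center_x_2 = 244, center_y_2 = 88, radius_2 = 68, px0_3 = 118, py0_3 = 78, px1_3 = 232, py1_3 = 124, px0_4 = 90, py0_4 = 152, px1_4 = 158, py1_4 = 288, px0_5 = 66, py0_5 = 172, px1_5 = 142, py1_5 = 270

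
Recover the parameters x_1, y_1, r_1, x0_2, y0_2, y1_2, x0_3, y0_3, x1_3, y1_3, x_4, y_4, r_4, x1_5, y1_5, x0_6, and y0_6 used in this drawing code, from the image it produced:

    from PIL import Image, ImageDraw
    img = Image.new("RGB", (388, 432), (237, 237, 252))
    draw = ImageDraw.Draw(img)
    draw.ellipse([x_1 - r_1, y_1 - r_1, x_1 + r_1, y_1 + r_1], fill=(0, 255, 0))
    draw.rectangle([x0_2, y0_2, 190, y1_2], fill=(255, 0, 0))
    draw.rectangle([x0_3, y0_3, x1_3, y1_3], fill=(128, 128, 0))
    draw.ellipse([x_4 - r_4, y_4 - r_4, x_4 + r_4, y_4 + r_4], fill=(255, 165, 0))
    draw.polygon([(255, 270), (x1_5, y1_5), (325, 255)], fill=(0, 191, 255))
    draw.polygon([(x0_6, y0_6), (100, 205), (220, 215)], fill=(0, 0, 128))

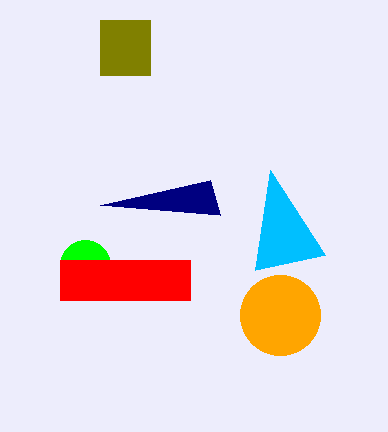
x_1 = 85; y_1 = 265; r_1 = 25; x0_2 = 60; y0_2 = 260; y1_2 = 300; x0_3 = 100; y0_3 = 20; x1_3 = 150; y1_3 = 75; x_4 = 280; y_4 = 315; r_4 = 40; x1_5 = 270; y1_5 = 170; x0_6 = 210; y0_6 = 180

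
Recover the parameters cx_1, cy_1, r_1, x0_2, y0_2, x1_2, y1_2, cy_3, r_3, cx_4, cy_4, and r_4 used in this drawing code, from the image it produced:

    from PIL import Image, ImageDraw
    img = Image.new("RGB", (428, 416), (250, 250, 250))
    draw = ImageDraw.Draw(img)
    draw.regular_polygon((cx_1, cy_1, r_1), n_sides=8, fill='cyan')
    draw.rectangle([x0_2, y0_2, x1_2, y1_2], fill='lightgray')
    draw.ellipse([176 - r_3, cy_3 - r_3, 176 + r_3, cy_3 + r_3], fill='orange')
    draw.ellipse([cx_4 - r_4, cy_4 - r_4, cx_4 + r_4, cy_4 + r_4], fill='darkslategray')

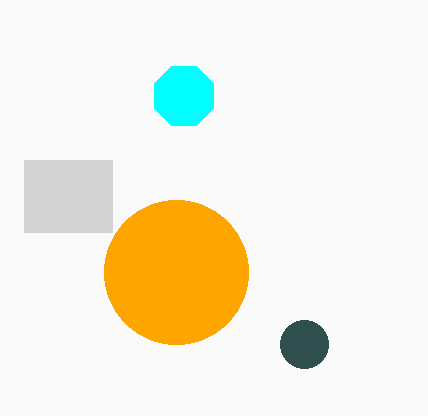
cx_1 = 184, cy_1 = 96, r_1 = 32, x0_2 = 24, y0_2 = 160, x1_2 = 112, y1_2 = 232, cy_3 = 272, r_3 = 72, cx_4 = 304, cy_4 = 344, r_4 = 24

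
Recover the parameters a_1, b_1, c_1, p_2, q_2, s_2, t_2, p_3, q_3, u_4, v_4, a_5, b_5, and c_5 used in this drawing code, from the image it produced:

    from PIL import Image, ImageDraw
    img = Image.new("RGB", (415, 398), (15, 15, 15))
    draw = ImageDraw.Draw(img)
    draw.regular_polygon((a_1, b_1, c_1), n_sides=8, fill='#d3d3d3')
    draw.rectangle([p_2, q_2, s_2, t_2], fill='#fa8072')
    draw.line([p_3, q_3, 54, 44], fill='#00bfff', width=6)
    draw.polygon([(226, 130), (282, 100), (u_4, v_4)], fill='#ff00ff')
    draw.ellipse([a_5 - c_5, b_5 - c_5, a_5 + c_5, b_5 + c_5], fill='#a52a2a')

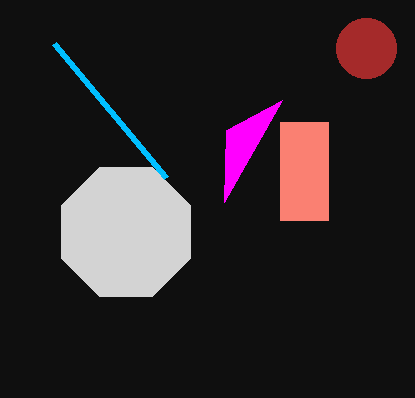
a_1 = 126, b_1 = 232, c_1 = 70, p_2 = 280, q_2 = 122, s_2 = 328, t_2 = 220, p_3 = 166, q_3 = 178, u_4 = 224, v_4 = 202, a_5 = 366, b_5 = 48, c_5 = 30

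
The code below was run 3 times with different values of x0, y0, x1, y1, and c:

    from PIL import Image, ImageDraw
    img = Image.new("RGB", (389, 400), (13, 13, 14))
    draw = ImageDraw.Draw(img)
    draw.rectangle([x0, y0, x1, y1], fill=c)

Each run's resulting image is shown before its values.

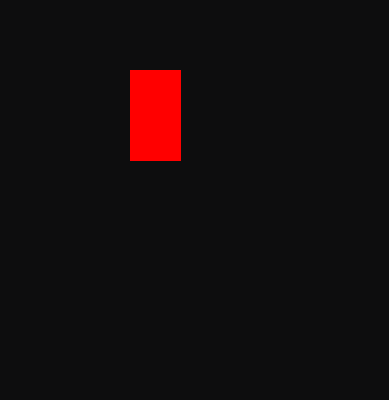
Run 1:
x0 = 130
y0 = 70
x1 = 180
y1 = 160
c = 'red'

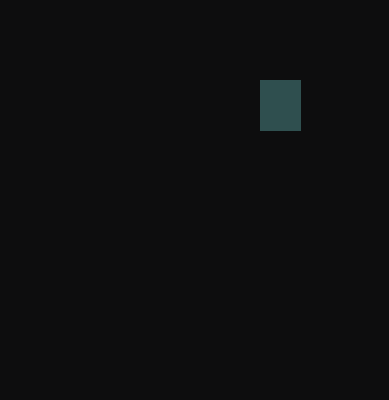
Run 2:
x0 = 260, y0 = 80, x1 = 300, y1 = 130, c = 'darkslategray'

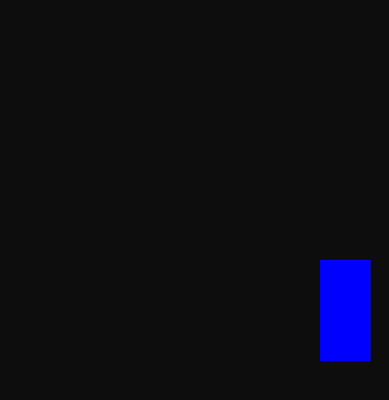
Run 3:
x0 = 320
y0 = 260
x1 = 370
y1 = 360
c = 'blue'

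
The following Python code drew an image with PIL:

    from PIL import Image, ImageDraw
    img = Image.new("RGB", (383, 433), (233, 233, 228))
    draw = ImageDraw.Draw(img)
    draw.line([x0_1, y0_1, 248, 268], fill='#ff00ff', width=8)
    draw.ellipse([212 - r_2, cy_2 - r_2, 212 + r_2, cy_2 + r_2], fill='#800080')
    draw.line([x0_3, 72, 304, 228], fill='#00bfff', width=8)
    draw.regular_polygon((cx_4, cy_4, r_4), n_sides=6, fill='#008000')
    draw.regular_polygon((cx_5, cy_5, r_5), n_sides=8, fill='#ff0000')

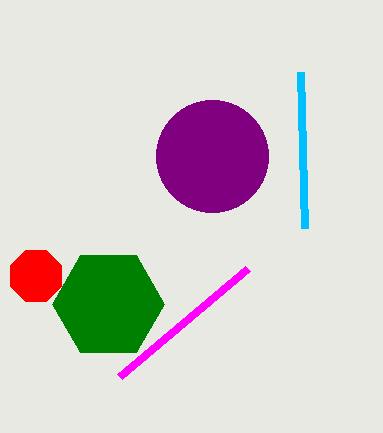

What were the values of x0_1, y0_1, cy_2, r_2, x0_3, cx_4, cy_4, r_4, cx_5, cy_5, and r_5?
x0_1 = 120, y0_1 = 376, cy_2 = 156, r_2 = 56, x0_3 = 300, cx_4 = 108, cy_4 = 304, r_4 = 56, cx_5 = 36, cy_5 = 276, r_5 = 28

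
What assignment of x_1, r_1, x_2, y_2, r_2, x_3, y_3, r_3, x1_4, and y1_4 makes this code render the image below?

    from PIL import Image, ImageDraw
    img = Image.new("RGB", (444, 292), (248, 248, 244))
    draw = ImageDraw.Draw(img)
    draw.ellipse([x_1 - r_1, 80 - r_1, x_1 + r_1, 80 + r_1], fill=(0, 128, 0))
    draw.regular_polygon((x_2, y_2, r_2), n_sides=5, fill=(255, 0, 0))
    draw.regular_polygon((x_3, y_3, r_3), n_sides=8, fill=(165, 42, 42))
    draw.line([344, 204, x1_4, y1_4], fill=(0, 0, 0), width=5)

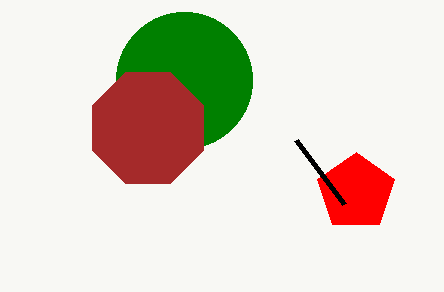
x_1 = 184, r_1 = 68, x_2 = 356, y_2 = 192, r_2 = 40, x_3 = 148, y_3 = 128, r_3 = 60, x1_4 = 296, y1_4 = 140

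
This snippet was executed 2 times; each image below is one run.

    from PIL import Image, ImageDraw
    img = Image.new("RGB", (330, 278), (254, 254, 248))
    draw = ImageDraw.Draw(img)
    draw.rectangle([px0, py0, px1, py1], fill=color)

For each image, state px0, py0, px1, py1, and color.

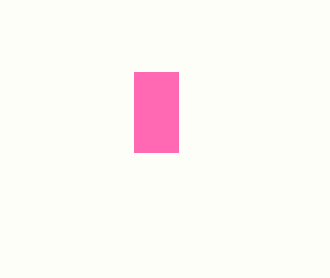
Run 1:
px0 = 134, py0 = 72, px1 = 178, py1 = 152, color = 'hotpink'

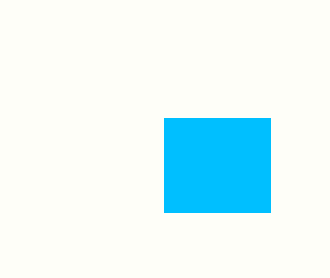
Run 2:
px0 = 164, py0 = 118, px1 = 270, py1 = 212, color = 'deepskyblue'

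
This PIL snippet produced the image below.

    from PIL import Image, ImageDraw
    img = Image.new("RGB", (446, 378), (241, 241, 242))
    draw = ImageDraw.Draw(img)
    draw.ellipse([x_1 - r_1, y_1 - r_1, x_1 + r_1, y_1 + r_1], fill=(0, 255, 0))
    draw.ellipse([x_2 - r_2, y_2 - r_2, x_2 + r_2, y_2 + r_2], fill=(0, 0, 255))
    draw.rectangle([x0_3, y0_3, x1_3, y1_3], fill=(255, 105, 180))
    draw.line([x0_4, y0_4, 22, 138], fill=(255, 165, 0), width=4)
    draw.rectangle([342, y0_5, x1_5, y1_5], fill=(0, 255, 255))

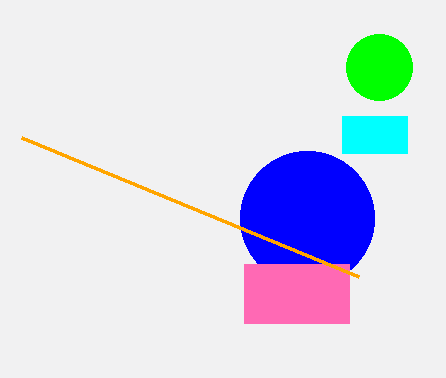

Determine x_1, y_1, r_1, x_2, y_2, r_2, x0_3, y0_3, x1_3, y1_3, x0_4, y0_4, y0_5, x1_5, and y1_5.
x_1 = 379
y_1 = 67
r_1 = 33
x_2 = 307
y_2 = 218
r_2 = 67
x0_3 = 244
y0_3 = 264
x1_3 = 349
y1_3 = 323
x0_4 = 359
y0_4 = 277
y0_5 = 116
x1_5 = 407
y1_5 = 153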